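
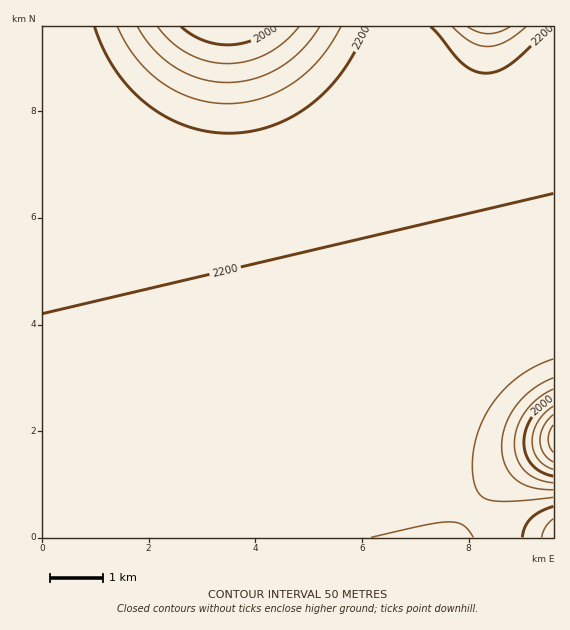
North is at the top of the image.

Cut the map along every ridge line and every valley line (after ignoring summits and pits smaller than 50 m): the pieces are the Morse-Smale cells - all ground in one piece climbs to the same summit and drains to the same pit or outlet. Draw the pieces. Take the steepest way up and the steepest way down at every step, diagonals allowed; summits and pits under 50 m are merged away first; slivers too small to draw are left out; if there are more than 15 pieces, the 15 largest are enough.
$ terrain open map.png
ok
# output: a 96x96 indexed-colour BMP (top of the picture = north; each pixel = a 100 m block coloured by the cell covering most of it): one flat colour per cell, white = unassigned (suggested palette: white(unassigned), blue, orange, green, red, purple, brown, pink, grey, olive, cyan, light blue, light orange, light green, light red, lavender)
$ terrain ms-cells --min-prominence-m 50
<image width="96" height="96" href="data:image/bmp;base64,Qk12EgAAAAAAAHYAAAAoAAAAYAAAAGAAAAABAAQAAAAAAAASAAATCwAAEwsAABAAAAAAAAAA////ALR3HwAOf/8ALKAsACgn1gC9Z5QAS1aMAMJ34wB/f38AIr28AM++FwDox64AeLv/AIrfmACWmP8A1bDFABEREREREREREREREREREREREREREREREREREREREREREREREREREURERERERERERBEREREREREREREREREREREREREREREREREREREREREREREREREREURERERERERERBERERERERERERERERERERERERERERERERERERERERERERERERERERRERERERERERBERERERERERERERERERERERERERERERERERERERERERERERERERERRERERERERERBERERERERERERERERERERERERERERERERERERERERERERERERERERFERERERERERBERERERERERERERERERERERERERERERERERERERERERERERERERERFERERERERERBEREREREREREREREREREREREREREREREREREREREREREREREREREREURERERERERBERERERERERERERERERERERERERERERERERERERERERERERERERERERRERERERERBERERERERERERERERERERERERERERERERERERERERERERERERERERERFERERERERBEREREREREREREREREREREREREREREREREREREREREREREREREREREREURERERERBERERERERERERERERERERERERERERERERERERERERERERERERERERERERRERERERBERERERERERERERERERERERERERERERERERERERERERERERERERERERERFERERERBERERERERERERERERERERERERERERERERERERERERERERERERERERERERERRERERBERERERERERERERERERERERERERERERERERERERERERERERERERERERERERFERERBERERERERERERERERERERERERERERERERERERERERERERERERERERERERERERRERBEREREREREREREREREREREREREREREREREREREREREREREREREREREREREREREURBERERERERERERERERERERERERERERERERERERERERERERERERERERERERERERERFBEREREREREREREREREREREREREREREREREREREREREREREREREREREREREREREREREREREREREREREREREREREREREREREREREREREREREREREREREREREREREREREREREREREREREREREREREREREREREREREREREREREREREREREREREREREREREREREREREREREREREREREREREREREREREREREREREREREREREREREREREREREREREREREREREREREREREREREREREREREREREREREREREREREREREREREREREREREREREREREREREREREREREREREREREREREREREREREREREREREREREREREREREREREREREREREREREREREREREREREREREREREREREREREREREREREREREREREREREREREREREREREREREREREREREREREREREREREREREREREREREREREREREREREREREREREREREREREREREREREREREREREREREREREREREREREREREREREREREREREREREREREREREREREREREREREREREREREREREREREREREREREREREREREREREREREREREREREREREREREREREREREREREREREREREREREREREREREREREREREREREREREREREREREREREREREREREREREREREREREREREREREREREREREREREREREREREREREREREREREREREREREREREREREREREREREREREREREREREREREREREREREREREREREREREREREREREREREREREREREREREREREREREREREREREREREREREREREREREREREREREREREREREREREREREREREREREREREREREREREREREREREREREREREREREREREREREREREREREREREREREREREREREREREREREREREREREREREREREREREREREREREREREREREREREREREREREREREREREREREREREREREREREREREREREREREREREREREREREREREREREREREREREREREREREREREREREREREREREREREREREREREREREREREREREREREREREREREREREREREREREREREREREREREREREREREREREREREREREREREREREREREREREREREREREREREREREREREREREREREREREREREREREREREREREREREREREREREREREREREREREREREREREREREREREREREREREREREREREREREREREREREREREREREREREREREREREREREREREREREREREREREREREREREREREREREREREREREREREREREREREREREREREREREREREREREREREREREREREREREREREREREREREREREREREREREREREREREREREREREREREREREREREREREREREREREREREREREREREREREREREREREREREREREREREREREREREREREREREREREREREREREREREREREREREREREREREREREREREREREREREREREREREREREREREREREREREREREREREREREREREREREREREREREREREREREREREREREREREREREREREREREREREREREREREREREREREREREREREREREREREREREREREREREREREREREREREREREREREREREREREREREREREREREREREREREREREREREREREREREREREREREREREREREREREREREREREREREREREREREREREREREREREREREREREREREREREREREREREREREREREREREREREREREREREREREREREREREREREREREREREREREREREREREREREREREREREREREREREREREREREREREREREREREREREREREREREREREREREREREREREREREREREREREREREREREREREREREREREREREREREREREREREREREREREREREREREREREREREREREREREREREREREREREREREREREREREREREREREREREREREREREREREREREREREREREREREREREREREREREREREREREREREREREREREREREREREREREREREREREREREREREREREREREREREREREREREREREREREREREREREREREREREREREREREREREREREREREREREREREREREREREREREREREREREREREREREREREREREREREREREREREREREREREREREREREREREREREREREREREREREREREREREREREREREREREREREREREREREREREREREREREREREREREREREREREREREREREREREREREREREREREREREREREREREREREREREREREREREREREREREREREREREREREREREREREREREREREREREREREREREREREREREREREREREREREREREREREREREREREREREREREREREREREREREREREREREREREREREREREREREREREREREREREREREREREREREREREREREREREREREREREREREREREREREREREREREREREREREREREREREREREREREREREREREREREREREREREREREREREREREREREREREREREREREREREREREREREREREREREREREREREREREREREREREREREREREREREREREREREREREREREREREREREREREREREREREREREREREREREREREREREREREREREREREREREREREREREREREREREREREREREREREREREREREREREREREREREREREREREREREREREREREREREREREREREREREREREREREREREREREREREREREREREREREREREREREREREREREREREREREREREREREREREREREREREREREREREREREREREREREREREREREREREREREREREREREREREREREREREREREREREREREREREREREREREREREREREREREREREREREREREREREREREREREREREREREREREREREREREREREREREREREREREREREREREREREREREREREREREREREREREREREREREREREREREREREREREREREREREREREREREREREREREREREREREREREREREREREREREREREREREREREREREREREREREREREREREREREREREREREREREREREREREREREREREREREREREREREREREREREREREREREREREREREREREREREREREREREREREREREREREREREREREREREREREREREREREREREREREREREREREREREREREREREREREREREREREREREiIiIiIiIiIhEREREREREREREREREREREREREREREREREREREREREREREREREREiIiIiIiIiIiIiIhEREREREREREREREREREREREREREREREREREREREREREREREiIiIiIiIiIiIiIiIiIhERERERERERERERERERERERERERERERERERERERERERESIiIiIiIiIiIiIiIiIiIiIREREREREREREREREREREREREREREREREREREREREREiIiIiIiIiIiIiIiIiIiIiIhERERERERERERERERERERERERERERERERERERERESIiIiIiIiIiIiIiIiIiIiIiIiIREREREREREREREREREREREREREREREREREREREiIiIiIiIiIiIiIiIiIiIiIiIiIhERERERERERERERERERERERERERERERERERERIiIiIiIiIiIiIiIiIiIiIiIiIiIiIREREREREREREREREREREREREREREREREREiIiIiIiIiIiIiIiIiIiIiIiIiIiIiIhERERERERERERERERERERERERERERERERIiIiIiIiIiIiIiIiIiIiIiIiIiIiIiIiERERERERERERERMzMzMRERERERERERESIiIiIiIiIiIiIiIiIiIiIiIiIiIiIiIiIRERERERERERMzMzMzMzEREREREREREiIiIiIiIiIiIiIiIiIiIiIiIiIiIiIiIiIhEREREREREzMzMzMzMzMxEREREREREiIiIiIiIiIiIiIiIiIiIiIiIiIiIiIiIiIiERERERERMzMzMzMzMzMzERERERERIiIiIiIiIiIiIiIiIiIiIiIiIiIiIiIiIiIiIRERERETMzMzMzMzMzMzMxERERESIiIiIiIiIiIiIiIiIiIiIiIiIiIiIiIiIiIiIREREREzMzMzMzMzMzMzMzERERESIiIiIiIiIiIiIiIiIiIiIiIiIiIiIiIiIiIiIhERERMzMzMzMzMzMzMzMzMREREiIiIiIiIiIiIiIiIiIiIiIiIiIiIiIiIiIiIiIiERETMzMzMzMzMzMzMzMzMxERIiIiIiIiIiIiIiIiIiIiIiIiIiIiIiIiIiIiIiIiERETMzMzMzMzMzMzMzMzMxERIiIiIiIiIiIiIiIiIiIiIiIiIiIiIiIiIiIiIiIiIREzMzMzMzMzMzMzMzMzMxESIiIiIiIiIiIiIiIiIiIiIiIiIiIiIiIiIiIiIiIiIRMzMzMzMzMzMzMzMzMzMxESIiIiIiIiIiIiIiIiIiIiIiIiIiIiIiIiIiIiIiIiIjMzMzMzMzMzMzMzMzMzMxEiIiIiIiIiIiIiIiIiIiIiIiIiIiIiIiIiIiIiIiIiIjMzMzMzMzMzMzMzMzMzMxEiIiIiIiIiIiIiIiIiIiIiIiIiIiIiIiIiIiIiIiIiIiMzMzMzMzMzMzMzMzMzMxIiIiIiIiIiIiIiIiIiIiIiIiIiIiIiIiIiIiIiIiIiIiMzMzMzMzMzMzMzMzMzMxIiIiIiIiIiIiIiIiIiIiIiIiIiIiIiIiIiIiIiIiIiIiMzMzMzMzMzMzMzMzMzMw=="/>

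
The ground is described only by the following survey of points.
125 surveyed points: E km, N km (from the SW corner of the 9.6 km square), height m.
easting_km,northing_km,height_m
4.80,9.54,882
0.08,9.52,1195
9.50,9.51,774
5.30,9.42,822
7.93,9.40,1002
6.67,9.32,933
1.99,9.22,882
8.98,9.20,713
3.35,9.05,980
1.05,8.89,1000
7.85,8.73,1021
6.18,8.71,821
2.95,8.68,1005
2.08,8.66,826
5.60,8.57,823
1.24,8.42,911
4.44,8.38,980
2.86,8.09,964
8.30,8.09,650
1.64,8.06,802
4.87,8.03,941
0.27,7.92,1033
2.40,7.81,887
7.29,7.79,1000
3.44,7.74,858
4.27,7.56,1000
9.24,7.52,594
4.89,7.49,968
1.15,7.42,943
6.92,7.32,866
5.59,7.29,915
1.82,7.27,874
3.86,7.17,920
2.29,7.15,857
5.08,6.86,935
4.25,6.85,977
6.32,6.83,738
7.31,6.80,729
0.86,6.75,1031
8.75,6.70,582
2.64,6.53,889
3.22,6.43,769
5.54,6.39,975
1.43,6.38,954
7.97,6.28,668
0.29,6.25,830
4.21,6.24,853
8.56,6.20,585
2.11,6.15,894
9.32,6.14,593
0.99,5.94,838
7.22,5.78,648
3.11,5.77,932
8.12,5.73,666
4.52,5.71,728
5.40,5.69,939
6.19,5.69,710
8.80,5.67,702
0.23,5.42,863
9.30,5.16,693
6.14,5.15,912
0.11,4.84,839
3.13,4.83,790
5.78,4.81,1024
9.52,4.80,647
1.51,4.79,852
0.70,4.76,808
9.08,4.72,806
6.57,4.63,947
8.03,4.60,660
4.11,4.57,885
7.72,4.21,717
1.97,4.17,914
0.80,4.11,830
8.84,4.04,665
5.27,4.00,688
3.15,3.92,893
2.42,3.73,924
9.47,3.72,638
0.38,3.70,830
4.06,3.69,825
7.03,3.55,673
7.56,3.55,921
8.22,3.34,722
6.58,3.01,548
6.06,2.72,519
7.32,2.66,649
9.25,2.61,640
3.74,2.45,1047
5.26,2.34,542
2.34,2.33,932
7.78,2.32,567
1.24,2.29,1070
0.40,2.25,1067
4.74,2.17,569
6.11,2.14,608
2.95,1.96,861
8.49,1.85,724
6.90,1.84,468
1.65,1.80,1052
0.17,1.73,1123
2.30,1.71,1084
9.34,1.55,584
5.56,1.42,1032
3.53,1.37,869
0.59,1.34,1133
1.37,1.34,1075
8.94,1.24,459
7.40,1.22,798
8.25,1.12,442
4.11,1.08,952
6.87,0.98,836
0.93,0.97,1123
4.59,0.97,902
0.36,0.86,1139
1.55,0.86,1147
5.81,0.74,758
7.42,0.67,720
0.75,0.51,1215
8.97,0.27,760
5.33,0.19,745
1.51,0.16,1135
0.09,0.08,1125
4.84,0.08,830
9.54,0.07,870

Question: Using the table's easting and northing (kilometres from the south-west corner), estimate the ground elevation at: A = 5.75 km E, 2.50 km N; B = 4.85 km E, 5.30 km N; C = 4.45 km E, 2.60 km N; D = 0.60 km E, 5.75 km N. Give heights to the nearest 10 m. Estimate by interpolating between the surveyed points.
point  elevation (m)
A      520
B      820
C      670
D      880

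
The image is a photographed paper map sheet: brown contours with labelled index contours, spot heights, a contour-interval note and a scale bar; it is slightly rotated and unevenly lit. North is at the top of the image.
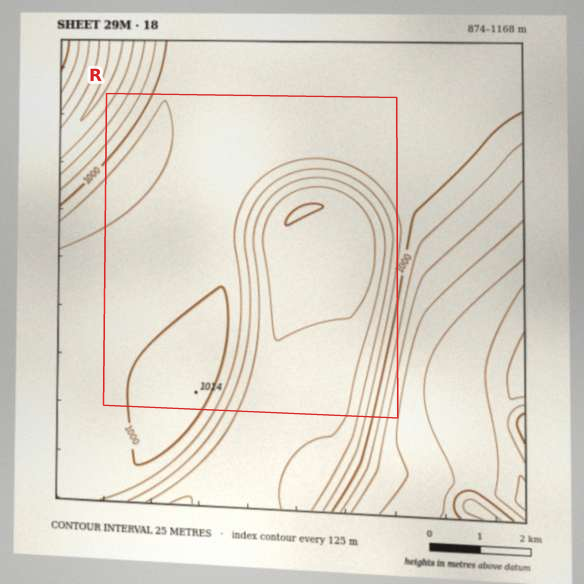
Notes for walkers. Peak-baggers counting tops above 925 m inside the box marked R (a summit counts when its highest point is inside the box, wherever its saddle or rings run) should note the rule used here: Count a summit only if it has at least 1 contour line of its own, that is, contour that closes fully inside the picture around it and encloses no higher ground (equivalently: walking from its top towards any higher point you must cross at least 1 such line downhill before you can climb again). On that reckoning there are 1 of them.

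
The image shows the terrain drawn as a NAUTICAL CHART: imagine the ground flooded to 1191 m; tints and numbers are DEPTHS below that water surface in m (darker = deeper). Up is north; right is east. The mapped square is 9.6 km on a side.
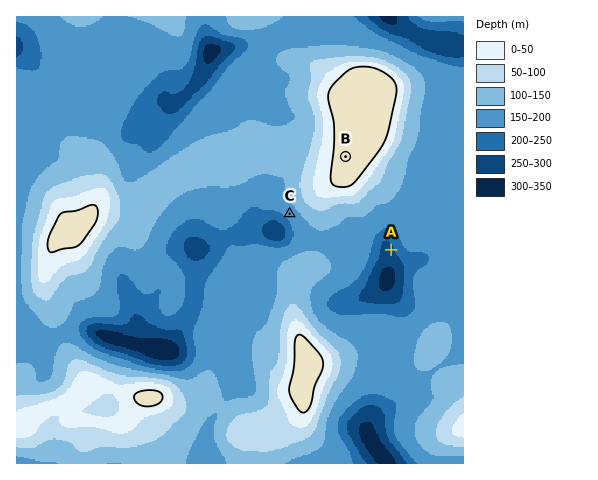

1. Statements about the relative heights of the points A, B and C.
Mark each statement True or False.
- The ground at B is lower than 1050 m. False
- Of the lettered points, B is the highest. True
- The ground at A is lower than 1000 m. True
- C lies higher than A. True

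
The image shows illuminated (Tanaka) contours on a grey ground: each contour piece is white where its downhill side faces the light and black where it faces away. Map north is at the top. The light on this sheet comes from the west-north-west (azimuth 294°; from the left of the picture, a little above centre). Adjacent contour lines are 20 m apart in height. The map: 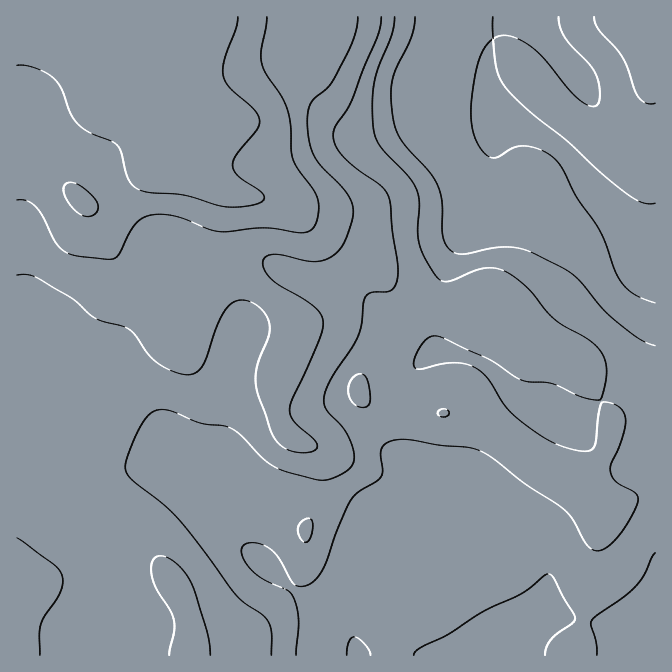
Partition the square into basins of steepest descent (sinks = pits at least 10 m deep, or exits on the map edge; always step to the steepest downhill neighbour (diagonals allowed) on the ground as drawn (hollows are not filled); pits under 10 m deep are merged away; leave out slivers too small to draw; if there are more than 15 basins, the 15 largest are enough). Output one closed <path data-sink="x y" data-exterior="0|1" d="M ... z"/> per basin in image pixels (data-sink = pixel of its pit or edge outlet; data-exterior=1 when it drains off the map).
<path data-sink="655 237" data-exterior="1" d="M655 16l-639 1 1 639 173 0 5-8 32-4 15-6 49-48 13-25 2-38 12-24 3-15-2-33-7-9-8-3 8 0 5-4 11-14 32-32 1 4 9 9 15 7 10 1 52-1 17 5 16 8 62 45 27 13 31 32 34-18 22-5z"/><path data-sink="655 655" data-exterior="1" d="M360 393l-32 32-11 14-5 4-8 0 8 3 7 9 2 33-3 15-12 24 0 31-10 26-54 54-15 6-32 4-4 4 1 4 464-1-1-161-11 0-10 4-34 18-31-32-27-13-62-45-16-8-17-5-12 1-50-1-15-7-9-9z"/>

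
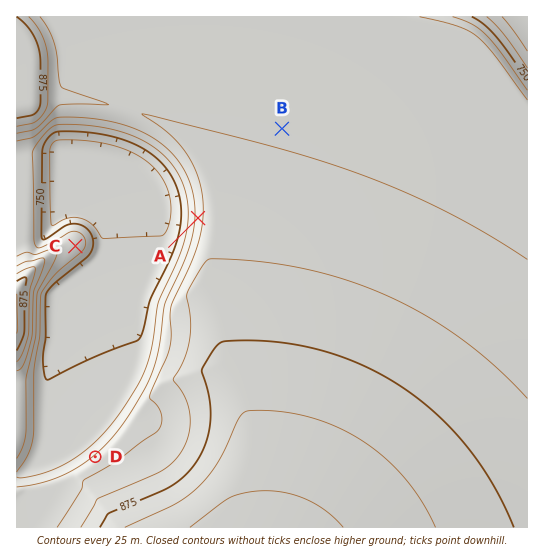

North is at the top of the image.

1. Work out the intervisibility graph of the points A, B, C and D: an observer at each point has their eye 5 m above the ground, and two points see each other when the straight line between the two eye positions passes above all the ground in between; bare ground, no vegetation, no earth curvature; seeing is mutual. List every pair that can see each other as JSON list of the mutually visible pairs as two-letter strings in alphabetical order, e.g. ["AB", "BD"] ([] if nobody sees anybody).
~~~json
["AC", "AD", "CD"]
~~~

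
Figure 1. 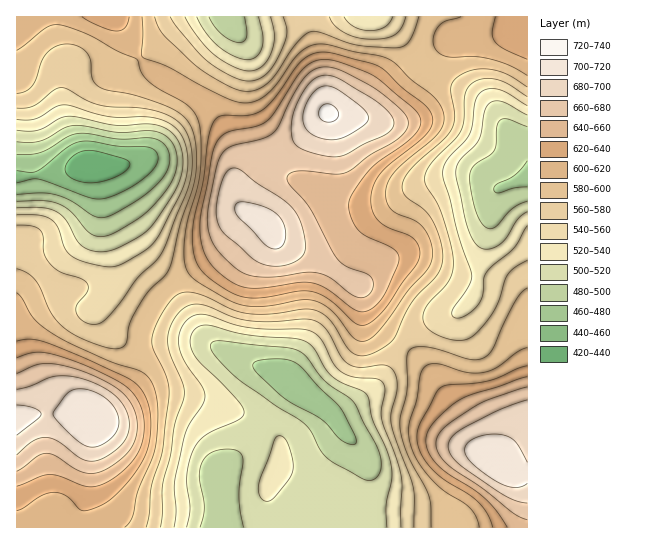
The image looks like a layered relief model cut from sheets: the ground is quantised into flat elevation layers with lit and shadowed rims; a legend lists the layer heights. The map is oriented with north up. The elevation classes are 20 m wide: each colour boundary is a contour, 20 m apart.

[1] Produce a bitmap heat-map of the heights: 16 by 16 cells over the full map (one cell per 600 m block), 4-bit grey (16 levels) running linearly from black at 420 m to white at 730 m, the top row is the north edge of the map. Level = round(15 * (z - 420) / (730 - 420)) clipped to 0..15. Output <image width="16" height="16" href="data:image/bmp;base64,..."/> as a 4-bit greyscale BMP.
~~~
<image width="16" height="16" href="data:image/bmp;base64,Qk32AAAAAAAAAHYAAAAoAAAAEAAAABAAAAABAAQAAAAAAIAAAAATCwAAEwsAABAAAAAAAAAAAAAAABEREQAiIiIAMzMzAERERABVVVUAZmZmAHd3dwCIiIgAmZmZAKqqqgC7u7sAzMzMAN3d3QDu7u4A////AJmpdTRURXicu7p1NVREes7M3IVEVDWc7u7sllVDNpvN3cqGUyNWiqu6mHVERYiIiZh4hmd3qXZoh3eIq6rLh2d2VnnN3LunVmU0Wd7cupdFMiJI3cu5djMxESfMzMqGQ1REWKvO7bhUdniJmL7cqGaHiZhmi6mIiZiZhkV4doma"/>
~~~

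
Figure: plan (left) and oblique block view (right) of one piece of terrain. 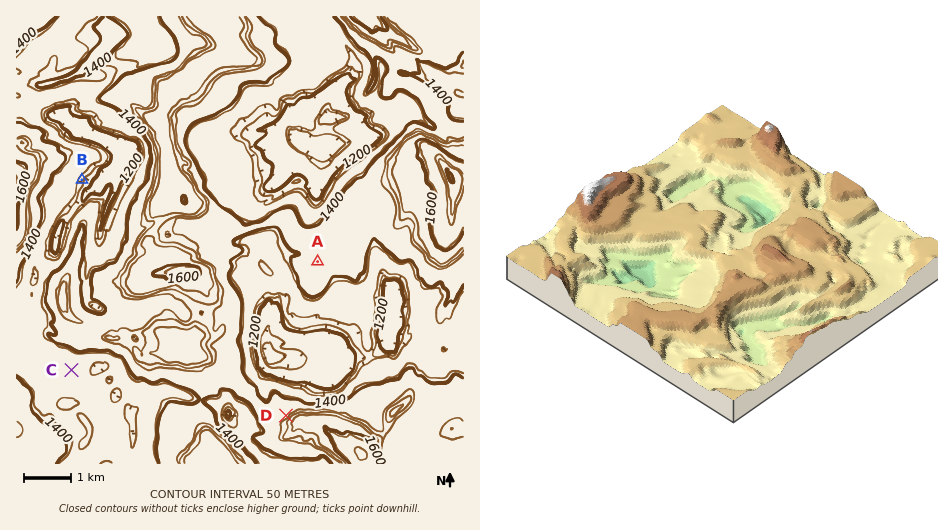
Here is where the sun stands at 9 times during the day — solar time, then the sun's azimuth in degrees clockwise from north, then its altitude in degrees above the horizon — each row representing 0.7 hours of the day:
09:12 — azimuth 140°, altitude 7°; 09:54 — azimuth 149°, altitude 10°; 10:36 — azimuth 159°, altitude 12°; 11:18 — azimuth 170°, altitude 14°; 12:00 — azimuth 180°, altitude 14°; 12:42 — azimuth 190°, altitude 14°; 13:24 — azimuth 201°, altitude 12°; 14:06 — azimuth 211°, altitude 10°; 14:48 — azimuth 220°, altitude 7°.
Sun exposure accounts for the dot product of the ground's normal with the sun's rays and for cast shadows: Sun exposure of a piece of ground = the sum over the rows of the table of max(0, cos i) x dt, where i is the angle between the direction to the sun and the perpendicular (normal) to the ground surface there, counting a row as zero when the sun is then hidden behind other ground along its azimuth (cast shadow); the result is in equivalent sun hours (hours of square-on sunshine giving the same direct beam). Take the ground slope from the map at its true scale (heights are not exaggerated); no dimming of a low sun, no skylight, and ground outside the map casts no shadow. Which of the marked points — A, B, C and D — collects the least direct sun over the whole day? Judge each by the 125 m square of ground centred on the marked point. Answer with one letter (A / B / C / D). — D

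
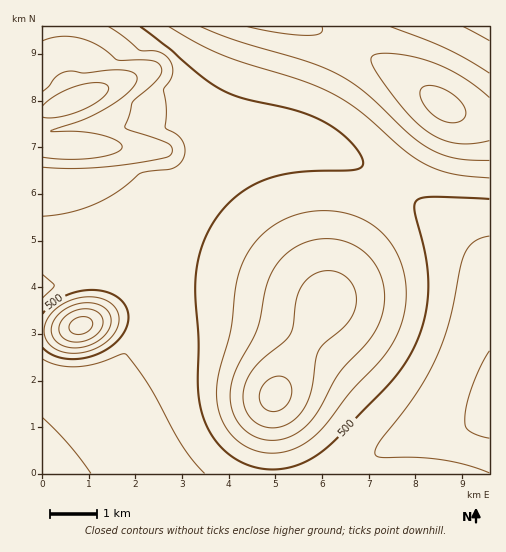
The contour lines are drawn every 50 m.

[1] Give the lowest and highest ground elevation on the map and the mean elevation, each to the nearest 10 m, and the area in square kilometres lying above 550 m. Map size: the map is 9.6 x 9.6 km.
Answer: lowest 270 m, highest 720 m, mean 510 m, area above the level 28.1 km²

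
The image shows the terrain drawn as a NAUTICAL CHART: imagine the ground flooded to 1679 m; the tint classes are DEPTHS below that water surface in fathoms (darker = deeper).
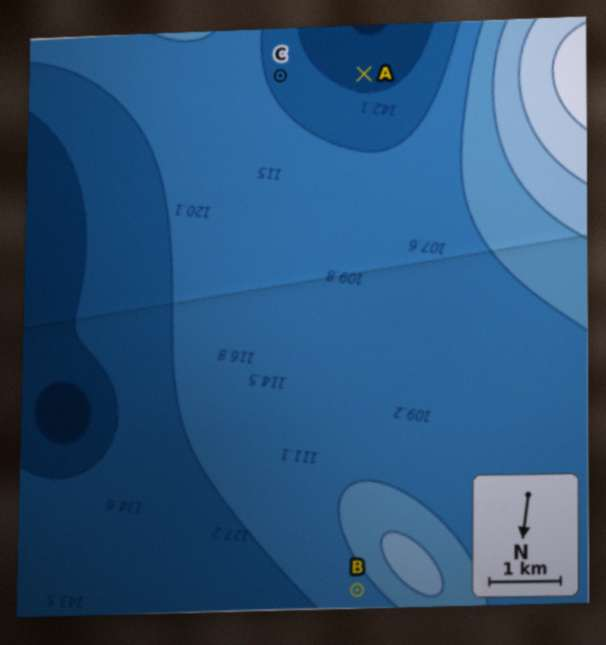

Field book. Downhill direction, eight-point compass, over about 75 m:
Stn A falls S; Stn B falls NE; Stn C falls SW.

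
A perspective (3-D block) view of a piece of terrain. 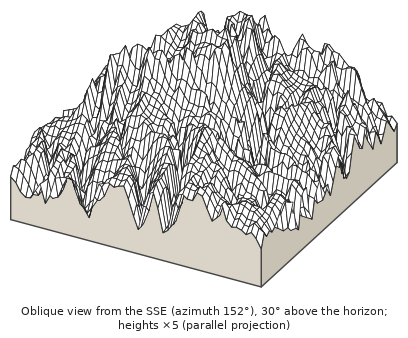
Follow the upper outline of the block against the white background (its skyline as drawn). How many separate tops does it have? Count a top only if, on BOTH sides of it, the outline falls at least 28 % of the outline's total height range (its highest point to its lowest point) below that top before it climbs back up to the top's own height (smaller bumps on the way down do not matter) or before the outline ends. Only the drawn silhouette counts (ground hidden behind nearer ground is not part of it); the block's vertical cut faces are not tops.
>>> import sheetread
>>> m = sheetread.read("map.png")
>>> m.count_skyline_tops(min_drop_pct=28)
1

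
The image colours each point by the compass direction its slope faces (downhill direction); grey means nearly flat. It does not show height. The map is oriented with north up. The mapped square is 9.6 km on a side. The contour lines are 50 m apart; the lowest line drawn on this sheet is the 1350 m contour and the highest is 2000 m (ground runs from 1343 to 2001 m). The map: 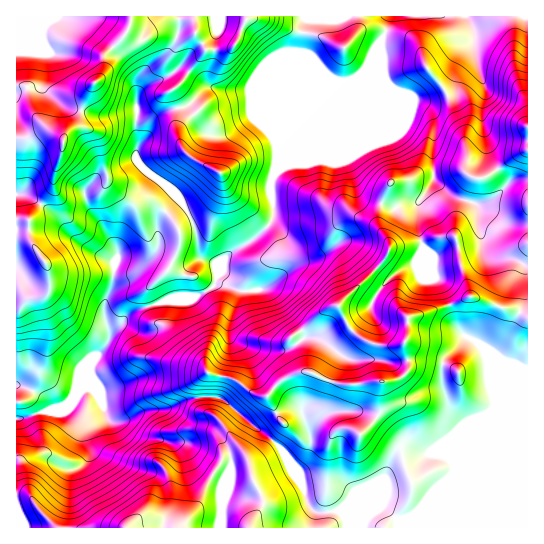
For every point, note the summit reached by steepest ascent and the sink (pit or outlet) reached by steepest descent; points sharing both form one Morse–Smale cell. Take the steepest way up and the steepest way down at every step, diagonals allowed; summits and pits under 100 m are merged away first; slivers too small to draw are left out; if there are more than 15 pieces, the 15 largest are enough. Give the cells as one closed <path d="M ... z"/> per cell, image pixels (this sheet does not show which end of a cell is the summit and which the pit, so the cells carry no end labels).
<path d="M466 16l-76 0-3 14-20 39-9 8-9 4-61 61-17 40 2 36-4 7-11 11-27 16-8 9-6 12-1 9-6 7-27 12-16-1-37 13-19 20-4 12-14 14-10 23-7 8 6-2 11 1 6 6 6 19 6 7 10 0 24-10 21-2 29-12 27 2 57 47 16 21 9 22 4 16 7 7 26 0 4 6 2 10 180 0 1-349-10 0-11 5-16-25-10-42 4-30-9-26-3-14 0-18z"/><path d="M389 16l-258 0-4 17-23 22-1 19-14 16-6 13-6 22-12 9-1 5-14-8-8 0-16 8-10 0 0 246 26 11 9 16 14-5 7-8 4-10 7-7 10-23 14-14 4-12 19-20 37-13 16 1 12-4 20-12 2-8-1-12-16-8-5-31-10-19-20-23-16-11-13-14 0-8 11-14 2-14 6-7 15-7 19-4 18-17 23 3 21-2 26-10 56 0 4 2 13 0 8-4 11-12 18-35z"/><path d="M90 388l-8 0-5 3-6 10-14 10-16 1-25 7 1 109 330-1-2-9-4-6-26 0-7-7-4-16-9-22-16-21-57-47-27-2-29 12-21 2-24 10-10 0-6-7-6-19z"/><path d="M333 79l-56 0-26 10-16 2-28-3-18 17-23 6-15 10-4 16-11 14 0 8 13 14 16 11 15 15 15 27 5 31 14 6 4 9 5-11 8-9 27-16 14-15 1-19-2-8 0-12 12-29 5-11 60-60-11-1z"/><path d="M130 16l-114 1 1 122 9 0 16-8 8 0 14 8 1-5 12-9 8-27 7-13 11-11 1-19 23-22 4-10z"/><path d="M527 16l-60 1 6 12 0 18 3 14 9 26-4 30 7 34 4 11 15 22 6-4 15-2z"/><path d="M19 385l-3 1 1 33 34-9-9-14z"/>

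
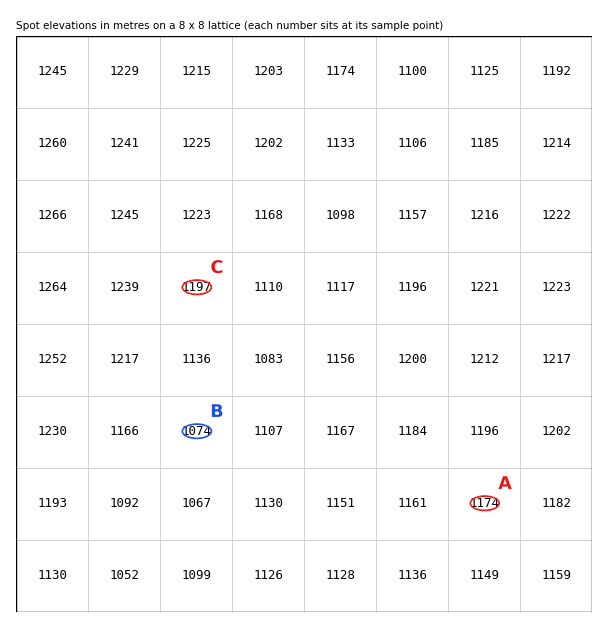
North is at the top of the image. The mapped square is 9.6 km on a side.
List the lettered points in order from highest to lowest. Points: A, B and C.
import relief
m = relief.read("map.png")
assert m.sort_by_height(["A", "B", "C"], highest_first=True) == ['C', 'A', 'B']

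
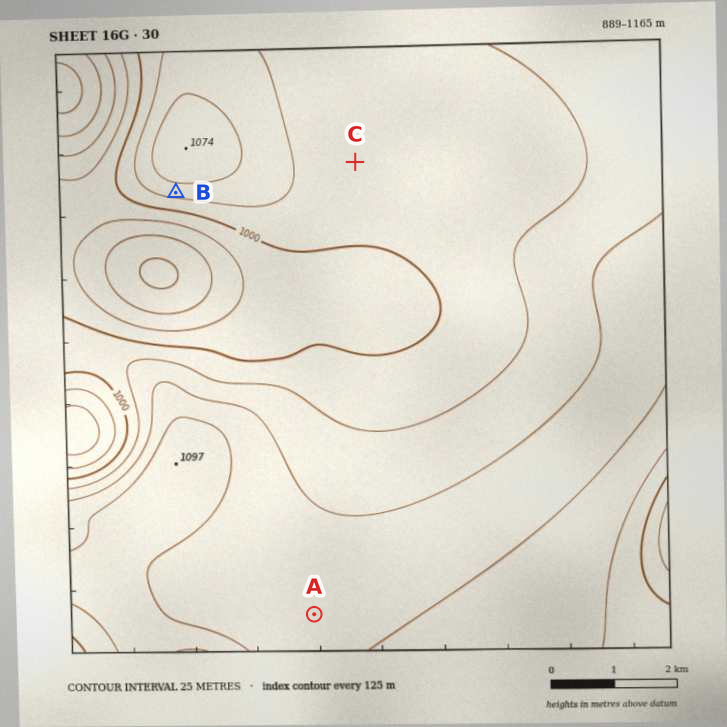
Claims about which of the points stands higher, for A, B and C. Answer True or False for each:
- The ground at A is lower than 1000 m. False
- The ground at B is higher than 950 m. True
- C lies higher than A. False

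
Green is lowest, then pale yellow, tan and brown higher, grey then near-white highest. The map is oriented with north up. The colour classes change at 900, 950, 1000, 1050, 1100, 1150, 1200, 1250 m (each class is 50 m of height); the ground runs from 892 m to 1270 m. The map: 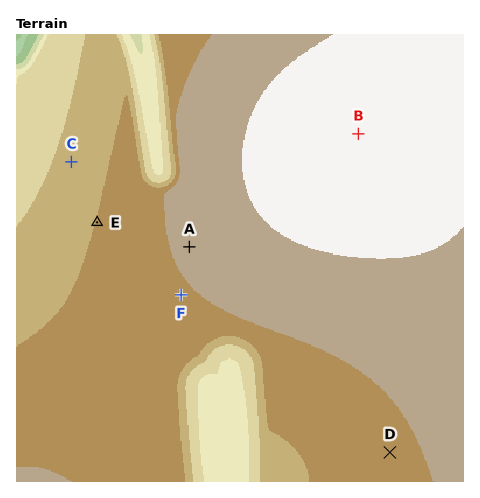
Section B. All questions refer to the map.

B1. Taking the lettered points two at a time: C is lower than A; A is lower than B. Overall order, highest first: B A C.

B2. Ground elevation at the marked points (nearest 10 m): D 1180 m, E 1150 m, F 1190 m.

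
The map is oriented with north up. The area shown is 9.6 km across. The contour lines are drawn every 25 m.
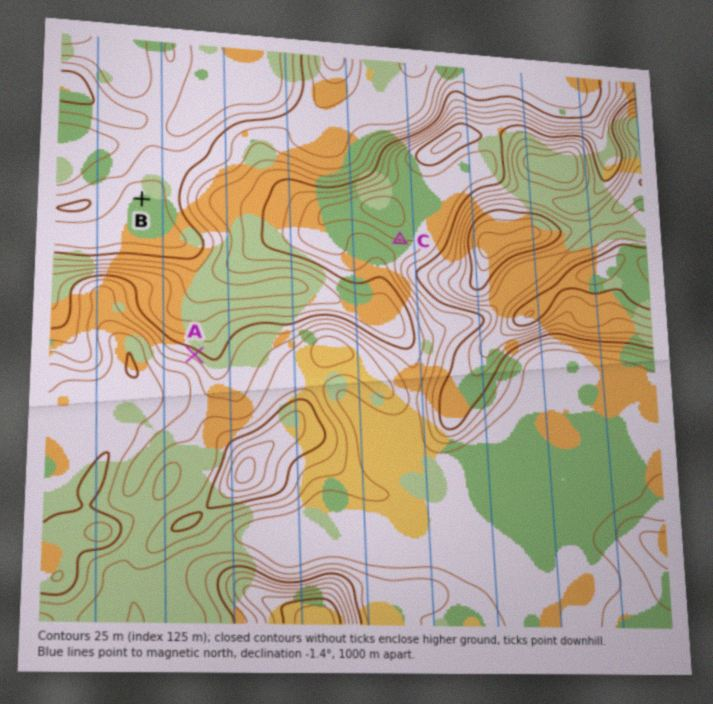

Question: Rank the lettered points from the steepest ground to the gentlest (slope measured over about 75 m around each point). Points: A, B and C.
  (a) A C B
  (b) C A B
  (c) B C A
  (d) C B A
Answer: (a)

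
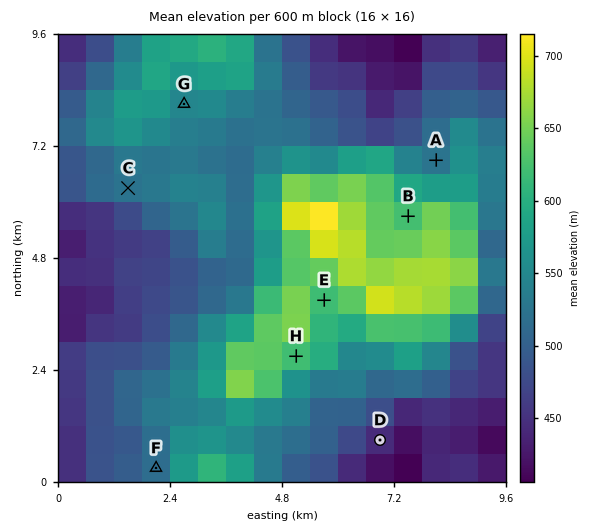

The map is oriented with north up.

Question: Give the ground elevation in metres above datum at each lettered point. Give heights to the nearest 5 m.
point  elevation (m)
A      520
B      620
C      525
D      440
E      620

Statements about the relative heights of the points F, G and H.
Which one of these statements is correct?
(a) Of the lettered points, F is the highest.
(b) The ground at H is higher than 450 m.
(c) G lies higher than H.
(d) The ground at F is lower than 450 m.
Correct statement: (b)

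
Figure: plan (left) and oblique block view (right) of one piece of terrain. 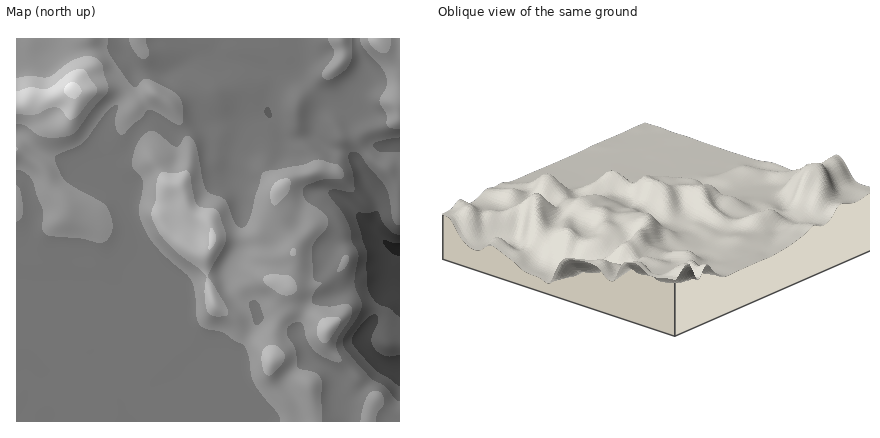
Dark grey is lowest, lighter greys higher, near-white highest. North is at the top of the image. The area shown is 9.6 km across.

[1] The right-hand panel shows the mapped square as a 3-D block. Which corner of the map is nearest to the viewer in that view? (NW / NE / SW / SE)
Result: NE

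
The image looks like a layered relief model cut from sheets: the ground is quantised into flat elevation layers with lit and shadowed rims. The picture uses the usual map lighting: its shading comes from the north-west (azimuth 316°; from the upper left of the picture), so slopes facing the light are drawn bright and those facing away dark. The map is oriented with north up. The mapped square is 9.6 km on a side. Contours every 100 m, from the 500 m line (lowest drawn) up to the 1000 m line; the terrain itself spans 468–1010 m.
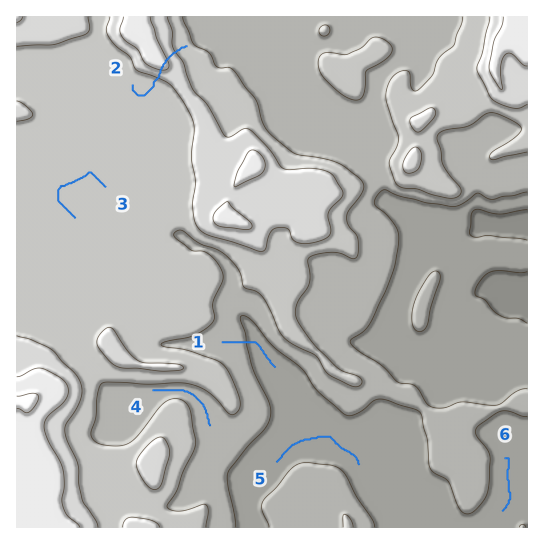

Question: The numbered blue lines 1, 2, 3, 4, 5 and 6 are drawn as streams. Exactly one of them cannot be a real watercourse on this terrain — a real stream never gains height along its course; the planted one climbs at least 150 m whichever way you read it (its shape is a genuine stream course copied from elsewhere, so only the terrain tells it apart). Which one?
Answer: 2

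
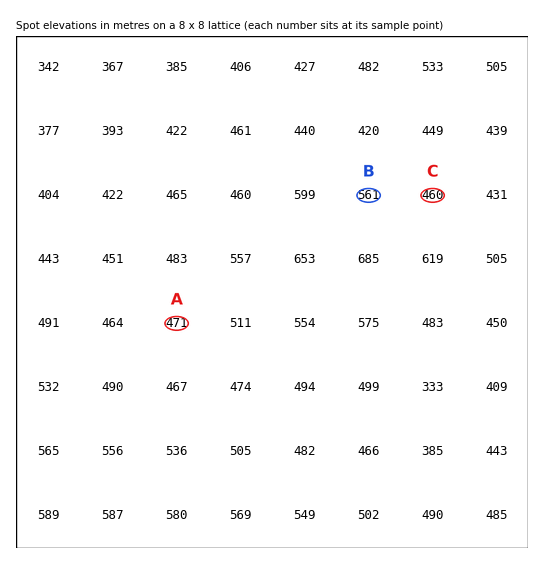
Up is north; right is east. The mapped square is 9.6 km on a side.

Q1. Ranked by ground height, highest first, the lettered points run B A C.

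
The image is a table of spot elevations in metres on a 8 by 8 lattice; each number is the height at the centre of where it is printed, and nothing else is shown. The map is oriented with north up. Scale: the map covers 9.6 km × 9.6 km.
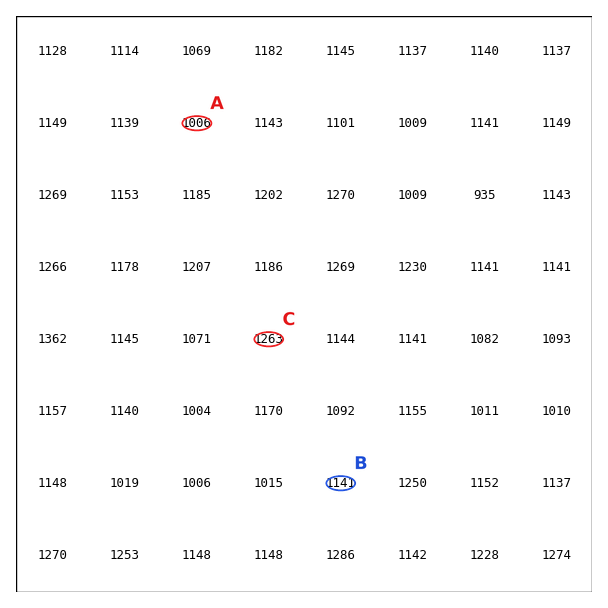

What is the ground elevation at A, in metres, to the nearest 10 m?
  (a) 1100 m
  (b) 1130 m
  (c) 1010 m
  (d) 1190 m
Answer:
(c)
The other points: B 1140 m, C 1260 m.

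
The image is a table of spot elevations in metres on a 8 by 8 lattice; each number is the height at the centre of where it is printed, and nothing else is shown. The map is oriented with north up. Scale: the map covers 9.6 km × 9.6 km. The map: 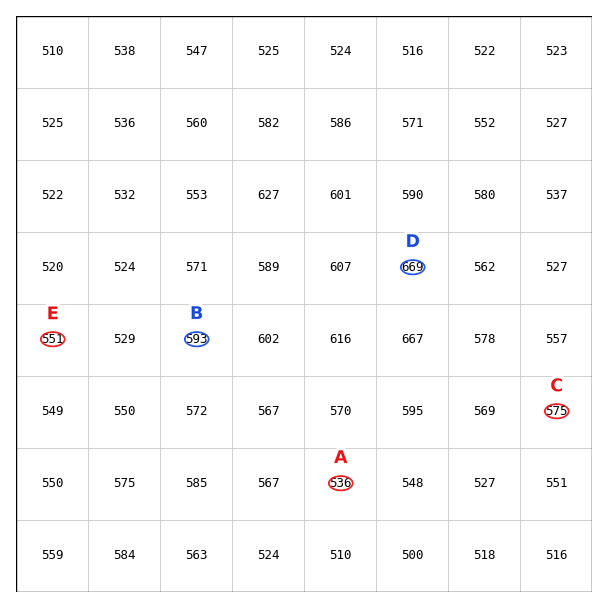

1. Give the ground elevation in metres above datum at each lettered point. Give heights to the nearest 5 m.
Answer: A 535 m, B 595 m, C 575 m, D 670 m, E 550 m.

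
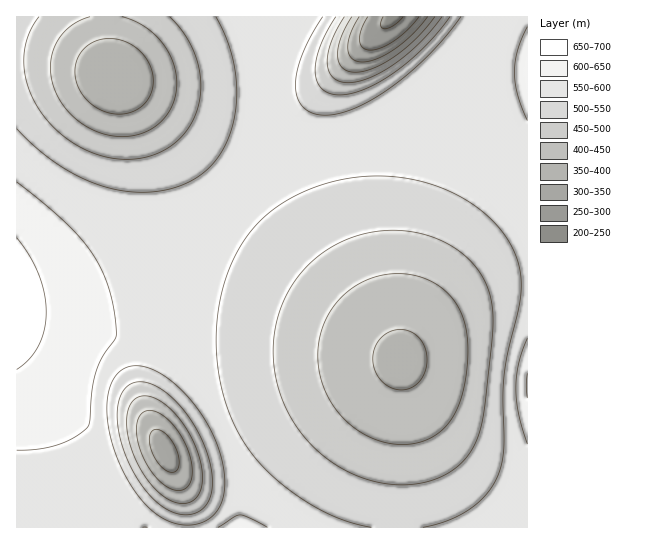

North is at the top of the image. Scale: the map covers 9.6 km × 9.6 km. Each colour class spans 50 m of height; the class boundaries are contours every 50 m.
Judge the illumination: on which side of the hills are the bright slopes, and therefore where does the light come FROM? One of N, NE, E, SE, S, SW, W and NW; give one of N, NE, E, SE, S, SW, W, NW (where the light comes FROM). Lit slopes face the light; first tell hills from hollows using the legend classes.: SE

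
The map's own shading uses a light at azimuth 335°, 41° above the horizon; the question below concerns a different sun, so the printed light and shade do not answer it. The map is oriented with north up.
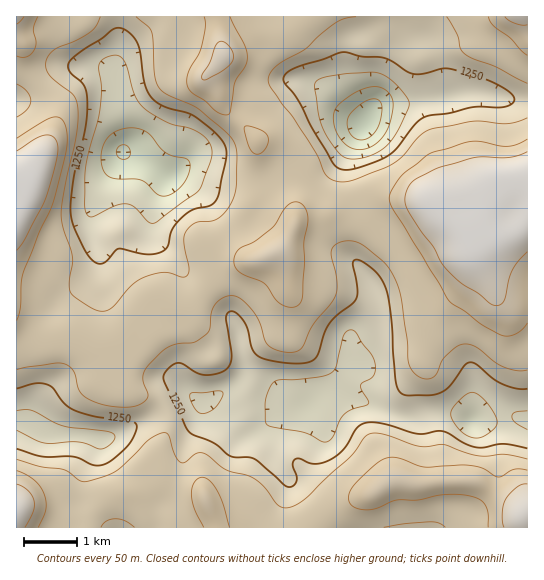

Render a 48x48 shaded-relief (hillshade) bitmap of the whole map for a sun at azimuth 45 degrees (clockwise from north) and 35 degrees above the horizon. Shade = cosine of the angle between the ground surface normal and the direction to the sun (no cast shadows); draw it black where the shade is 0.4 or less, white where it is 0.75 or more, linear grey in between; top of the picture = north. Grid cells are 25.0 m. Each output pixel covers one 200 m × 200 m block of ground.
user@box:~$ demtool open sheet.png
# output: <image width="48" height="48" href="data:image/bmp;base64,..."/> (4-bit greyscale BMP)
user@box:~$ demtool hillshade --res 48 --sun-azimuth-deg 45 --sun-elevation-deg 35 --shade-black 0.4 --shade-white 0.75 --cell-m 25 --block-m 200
<image width="48" height="48" href="data:image/bmp;base64,Qk32BAAAAAAAAHYAAAAoAAAAMAAAADAAAAABAAQAAAAAAIAEAAATCwAAEwsAABAAAAAAAAAAAAAAABEREQAiIiIAMzMzAERERABVVVUAZmZmAHd3dwCIiIgAmZmZAKqqqgC7u7sAzMzMAN3d3QDu7u4A////AKmYiIh1Rnd3Q2mZmJiId2VEVlVVVmUzVqqqmIdlV3d2NIqpmZmId1REVVVVZmQzVrzKmHdmd4d1NaupmrqYd1RFVURFVENFd97amId3iId2WMuprMqHd2ZmZVVlREV4iO7KqpmYiIiHesuqzch3d3d3d4mYd4q5ie7LvMuoiIiZiszMzJd4mIh4iru6qr3KrO7czdyYd4ipm93LyoeaqYd4m8y6vO7L3u3Lu7qHZomqrNy6qYmrqHZoq8y7z/7M3bqYiIdlVnmrzcqZmZmql2V6ze277/uru4h2VUMyNXis25mIiImZh2ac3cqr3bd4mXdUMhERJGe9yYh4iIiId3iruYeJqnVnh1VDMiI0RnndqHd3iIiHd3iIZVZmd2VWZUREQ0VmeJvbhmd3iId3d3d2VERFZ2VEM1RFQ1d3iby4VEVneHdmZ3d3VDNGd2QiI1VENGd3iZmFIkV3ZkREZ4iHQyNoiGMSNGVVRXd3iIdkNGiXQhEleIh2QjV4h1ETVndmZ3d3d3dkVoqlISNXmYd1MjZ4djI1Z3d3d4iHd3dlZ5ukI1aJqodlQzZ3dkNFZ3iIiIiId3d3eKyDJGeJmYZVQzZ3ZkM0V4mIiJmId4d3iKphJFZ4h3ZWUjZ2ZUM1d5mYiJmHd3d4iJcxNEV4h2ZnUkZmVDNGiamIiZmHd3iIiHUzREaJmIiIQkZlQzRnmqmIiZmHeIiZh3ZERFeamaqnIUZkMjV4mpmIiZqYiJmYd3ZDNFeamruUAlZCEkZ4mZmIirqIiaqXZnVEVWeqqrpRFGUhJGd4iImYm8qImql1VnZWd3m7qpYhRmMRNXd3d5mZrdloqqhUV3d4iIm6mGQ0ZkETVnd3dqmZzsh4qpdFeIeIiIiqh2VWdiAUV3eId6ma3riJqpdmiZh3d3eah3d3ZAA1d3iIh5mb3aiJqpmImpd3d3iqiIh3UgJXeIiId4mb3KiJmruYmXZneHiqmIh2UyR4iIeId4irzKmqq8uYd1RWeImZmZiHZUaIiIiHd4irzLu7vLqGZURGd4iIm7qYh2iZmIiIh4irzLvMupdVVUM1Z4iJvdyqmIiZmZmZmJibzMvLl2VERUIjV4eK3+3LmHiJqaq7upms3MuoZUNEVDACWIic//7KhmeKqqvMuoms3cqGQzNFUgADeZm+//64ZVeJqqu7qomrzMp1QyNEIAA3mqrf/tuWRFeaqqu6qYiavMuGVDIhAAJ5mavu3Kl1M1eburu7qWZ5rNuHZBAAABaZmb3tuYdlIkeaqqu6h0V5vduXYwAhAViZms3bmHZTADV4eIh2REaKzduHUQNTJHiZm8y5h2VCACRmZlQyIlebzLqHURVkRniImZh2ZlVCETVWVDIiNFeaqZh2QSZ2VmeamHZURVQzI1ZmUyM0VGiYdmZmMTZ2ZVi7mHZVZlREVWd2REVVQ4qYZlVlITZ3ZGrbmHd3d2ZmZ3d2VWZkM5qYd2d1IkZ3ZXu6iIh3d3ZmZ3dlVWVCI5qYd3dkI1Z3ZXqpmIh3dmVWZ2ZlVWQgEw=="/>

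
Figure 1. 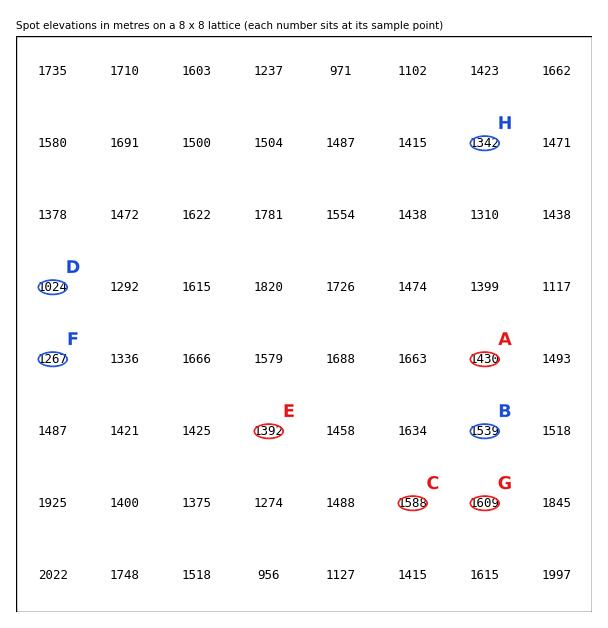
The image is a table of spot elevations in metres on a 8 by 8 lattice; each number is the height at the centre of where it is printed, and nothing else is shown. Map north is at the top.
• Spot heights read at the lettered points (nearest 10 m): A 1430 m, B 1540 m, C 1590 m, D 1020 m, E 1390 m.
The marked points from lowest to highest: F H G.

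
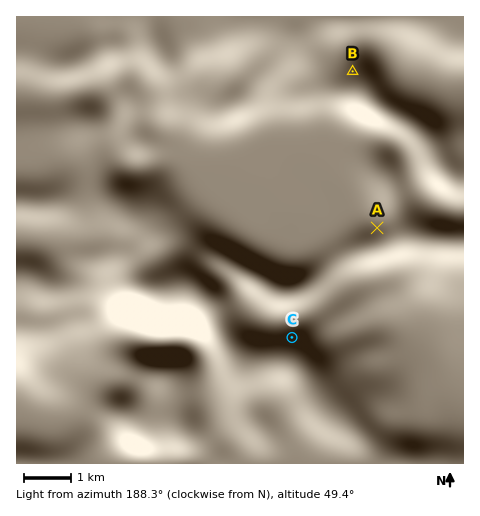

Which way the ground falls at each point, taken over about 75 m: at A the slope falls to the NW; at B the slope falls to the NW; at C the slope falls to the N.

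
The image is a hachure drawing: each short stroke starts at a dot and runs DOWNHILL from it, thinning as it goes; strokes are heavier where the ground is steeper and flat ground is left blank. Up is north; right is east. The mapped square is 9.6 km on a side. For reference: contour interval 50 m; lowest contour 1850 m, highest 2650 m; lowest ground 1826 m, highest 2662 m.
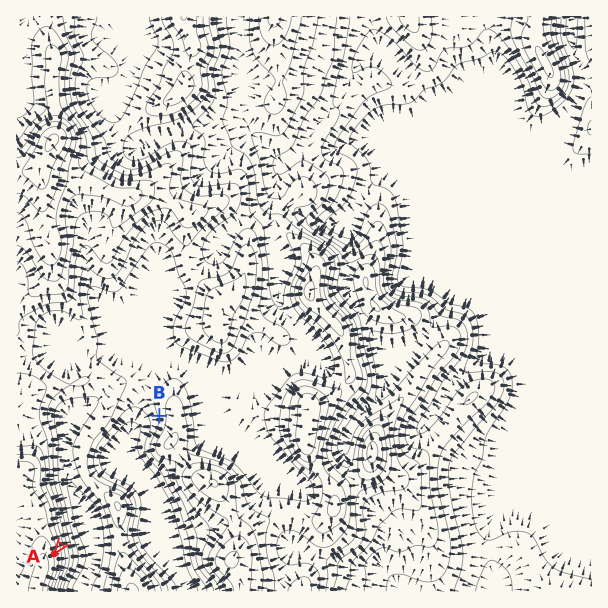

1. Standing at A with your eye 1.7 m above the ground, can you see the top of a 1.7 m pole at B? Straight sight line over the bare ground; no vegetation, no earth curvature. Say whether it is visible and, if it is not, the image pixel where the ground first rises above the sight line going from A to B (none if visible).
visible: true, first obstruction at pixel None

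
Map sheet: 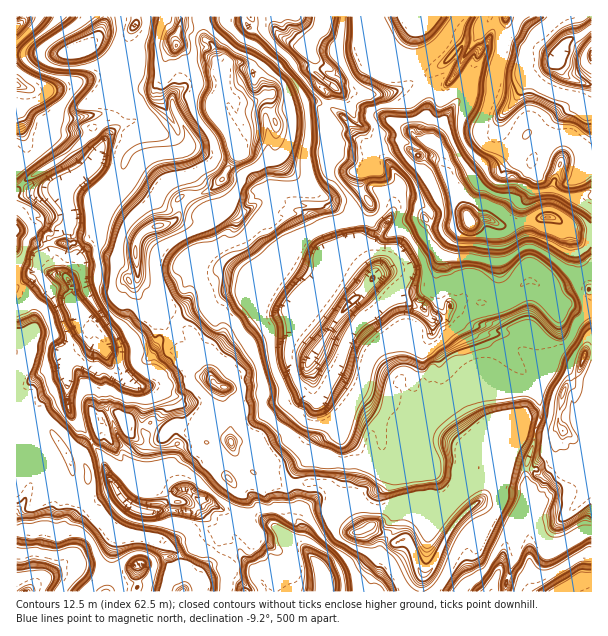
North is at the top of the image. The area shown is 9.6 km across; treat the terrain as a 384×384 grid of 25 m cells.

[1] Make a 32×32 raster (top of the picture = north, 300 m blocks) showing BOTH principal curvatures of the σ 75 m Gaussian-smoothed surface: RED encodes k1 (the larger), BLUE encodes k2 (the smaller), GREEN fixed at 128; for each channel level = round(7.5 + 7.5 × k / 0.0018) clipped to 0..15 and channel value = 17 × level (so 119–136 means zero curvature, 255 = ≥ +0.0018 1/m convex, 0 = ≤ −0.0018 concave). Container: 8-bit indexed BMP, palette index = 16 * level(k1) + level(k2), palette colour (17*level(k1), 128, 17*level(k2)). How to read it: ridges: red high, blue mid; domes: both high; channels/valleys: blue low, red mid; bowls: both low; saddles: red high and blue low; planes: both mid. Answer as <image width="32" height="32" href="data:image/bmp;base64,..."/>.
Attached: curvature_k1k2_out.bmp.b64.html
<image width="32" height="32" href="data:image/bmp;base64,Qk02CAAAAAAAADYEAAAoAAAAIAAAACAAAAABAAgAAAAAAAAEAAATCwAAEwsAAAABAAAAAAAAAIAAABGAAAAigAAAM4AAAESAAABVgAAAZoAAAHeAAACIgAAAmYAAAKqAAAC7gAAAzIAAAN2AAADugAAA/4AAAACAEQARgBEAIoARADOAEQBEgBEAVYARAGaAEQB3gBEAiIARAJmAEQCqgBEAu4ARAMyAEQDdgBEA7oARAP+AEQAAgCIAEYAiACKAIgAzgCIARIAiAFWAIgBmgCIAd4AiAIiAIgCZgCIAqoAiALuAIgDMgCIA3YAiAO6AIgD/gCIAAIAzABGAMwAigDMAM4AzAESAMwBVgDMAZoAzAHeAMwCIgDMAmYAzAKqAMwC7gDMAzIAzAN2AMwDugDMA/4AzAACARAARgEQAIoBEADOARABEgEQAVYBEAGaARAB3gEQAiIBEAJmARACqgEQAu4BEAMyARADdgEQA7oBEAP+ARAAAgFUAEYBVACKAVQAzgFUARIBVAFWAVQBmgFUAd4BVAIiAVQCZgFUAqoBVALuAVQDMgFUA3YBVAO6AVQD/gFUAAIBmABGAZgAigGYAM4BmAESAZgBVgGYAZoBmAHeAZgCIgGYAmYBmAKqAZgC7gGYAzIBmAN2AZgDugGYA/4BmAACAdwARgHcAIoB3ADOAdwBEgHcAVYB3AGaAdwB3gHcAiIB3AJmAdwCqgHcAu4B3AMyAdwDdgHcA7oB3AP+AdwAAgIgAEYCIACKAiAAzgIgARICIAFWAiABmgIgAd4CIAIiAiACZgIgAqoCIALuAiADMgIgA3YCIAO6AiAD/gIgAAICZABGAmQAigJkAM4CZAESAmQBVgJkAZoCZAHeAmQCIgJkAmYCZAKqAmQC7gJkAzICZAN2AmQDugJkA/4CZAACAqgARgKoAIoCqADOAqgBEgKoAVYCqAGaAqgB3gKoAiICqAJmAqgCqgKoAu4CqAMyAqgDdgKoA7oCqAP+AqgAAgLsAEYC7ACKAuwAzgLsARIC7AFWAuwBmgLsAd4C7AIiAuwCZgLsAqoC7ALuAuwDMgLsA3YC7AO6AuwD/gLsAAIDMABGAzAAigMwAM4DMAESAzABVgMwAZoDMAHeAzACIgMwAmYDMAKqAzAC7gMwAzIDMAN2AzADugMwA/4DMAACA3QARgN0AIoDdADOA3QBEgN0AVYDdAGaA3QB3gN0AiIDdAJmA3QCqgN0Au4DdAMyA3QDdgN0A7oDdAP+A3QAAgO4AEYDuACKA7gAzgO4ARIDuAFWA7gBmgO4Ad4DuAIiA7gCZgO4AqoDuALuA7gDMgO4A3YDuAO6A7gD/gO4AAID/ABGA/wAigP8AM4D/AESA/wBVgP8AZoD/AHeA/wCIgP8AmYD/AKqA/wC7gP8AzID/AN2A/wDugP8A/4D/ALRww6PFlsSi1qXpktWEh8iiYNaUk7XHxpLVgPW11YGVxKLEYtSzUHDl58SUw3GG2HBhxLTHhdfGxdaQ9HDltaOTo7NgtPnk9feAdYen6aK0kKbGxZPXpPaEyLLG0sjnorS0pKLm9/b2w7WniIfWcLOi9/b71KaElOWF5oKHs8ST18XF1ve0YGDBoYOjoaHCpJLIhJOkh4eGtNbGoYaT+cWHmIeH9mDl2NWQccX51tbV1Keo15LV59aWpZbVc2LWh3eHh5fzsKeHl6PE2IeIl9Tl1LSTdYSCYNeHh9aAx6eHh4eHyLCzhKRytMiGhofogpTVxJd3h4dy14iH14DIh4eHh8fB8ePXtsemiLam2KPGxnFh14eHh6PZmIiYwMenh3e31JD51OjFx8eHh8aRxJOyxoPHl4eHhZPXyKjVwrZ3h+aAw+XFtJRzgaWT16OSxGCjtoPHh4eHhoKSs8Oxx4e2pZD2xsNgwXLX1fjVtMWStIPWg8eIh4eHh4eGdpH4htazcNKzwOalo7a0lOjFlJJgtqOltdnE15iIh3eHdMTmttWA5WBg1qPIh5fHk9ajtHClk9iFk3ODt6eXh4eXofjp9/eAcLSj1oeoxZPGotWVx4C2pNeYt5SEhae4qMWR1ZL2k3CB6NWYmMZyt6OlkXaow6DGktaQs4aFg5TYgmHT17OgkMb5pobWk4bFcofmcYfHkJDXgta3loeHhoSGceayo4ChpdfYpaN1h7Zjh6fFhIfXcIGTxKNycqKSd3LDtrODxXG01/aEsnOHtqSCh9iBd5fVs4KU56OEtbRQg8XEtZHVwrO195S1w5GDt8aBldSBcXLTocbD17boyHGm+PfC6IKhtrO19/el2Nalleekg8Tm16HD17P5+sX39Pn597WVhMO4gsallbaFlsaUh6fH6ILnpIHCk/Tk17Sx+sSQ9HJ0oeeXcteWptXnxWF0htehobGRUNWz96KCt4LAgLOy99SBcOaGosbWpfOjxMej1ID42NKR1PXmtYOCcpPlc4aB9fZg1oiGhGGis/qjp8WidIK3oee096aDgoaHhMWGxJdy5+TCh4eWgZTlqLSm16OD1LSR9ff1pFCGl4iHt9aB6KTEpZeHhKOj5rinlKXXk5Si5vez1tXjspOiydiTcpVwsdXHh4XlkcXUl7fFyNfEssKAkJSSg6XntJC0g6a3gICgYNSHhdS3lqLHpYPopnBwpMXXl4eno/eikobVoZH2+Pr3sYZ2w7SDxPrW96aUgMXFuIiHh5ah96LDtXBx1sbo5/f5kYWz+cLVxYSkgWCC1tWYhrLEk8eQ5NaC1XCgcIKko/azdKPF1dSBgJOkx6Jw1peC6MjExHCT1aOT1rA="/>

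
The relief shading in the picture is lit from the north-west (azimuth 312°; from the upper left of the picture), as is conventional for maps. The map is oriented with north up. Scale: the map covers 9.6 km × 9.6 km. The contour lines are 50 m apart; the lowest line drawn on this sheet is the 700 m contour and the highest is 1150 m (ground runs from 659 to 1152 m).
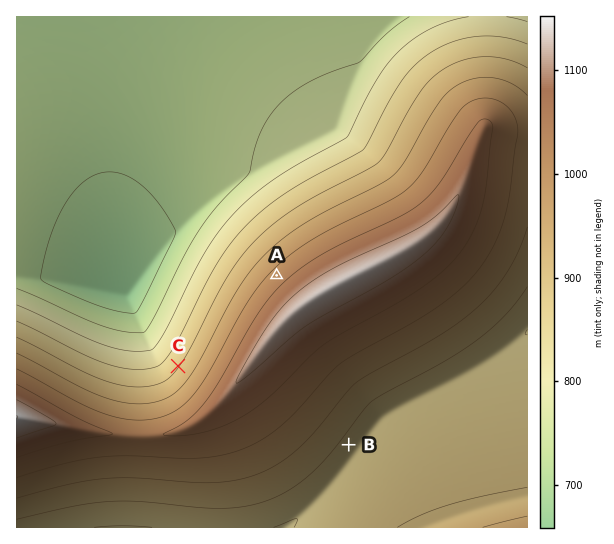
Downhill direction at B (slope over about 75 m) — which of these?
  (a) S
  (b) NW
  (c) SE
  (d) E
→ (c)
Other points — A NW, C NW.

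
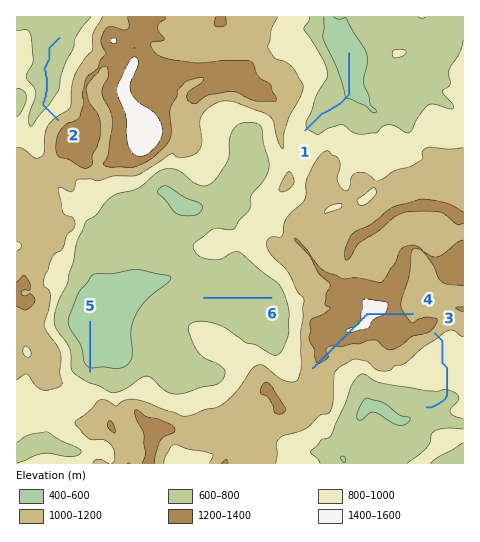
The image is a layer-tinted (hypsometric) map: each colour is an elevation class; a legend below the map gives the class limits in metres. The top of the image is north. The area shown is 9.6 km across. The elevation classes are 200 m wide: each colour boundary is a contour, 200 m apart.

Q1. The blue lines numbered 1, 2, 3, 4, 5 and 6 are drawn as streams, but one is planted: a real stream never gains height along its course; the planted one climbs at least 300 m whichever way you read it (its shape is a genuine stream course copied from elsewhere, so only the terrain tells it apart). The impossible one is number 4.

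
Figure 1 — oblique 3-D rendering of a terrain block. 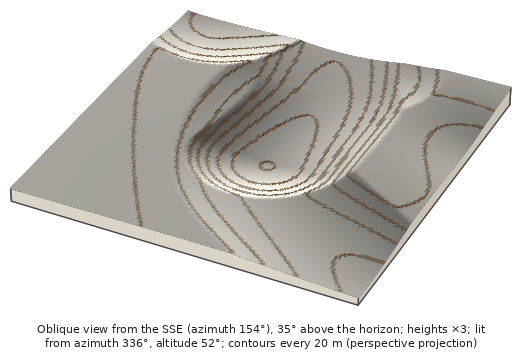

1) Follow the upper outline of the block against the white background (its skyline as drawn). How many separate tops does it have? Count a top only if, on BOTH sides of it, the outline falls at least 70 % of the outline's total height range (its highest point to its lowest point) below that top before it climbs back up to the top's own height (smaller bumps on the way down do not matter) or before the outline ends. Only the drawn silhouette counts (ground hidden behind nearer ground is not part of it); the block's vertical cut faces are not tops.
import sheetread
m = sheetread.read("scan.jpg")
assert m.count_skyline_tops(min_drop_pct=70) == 0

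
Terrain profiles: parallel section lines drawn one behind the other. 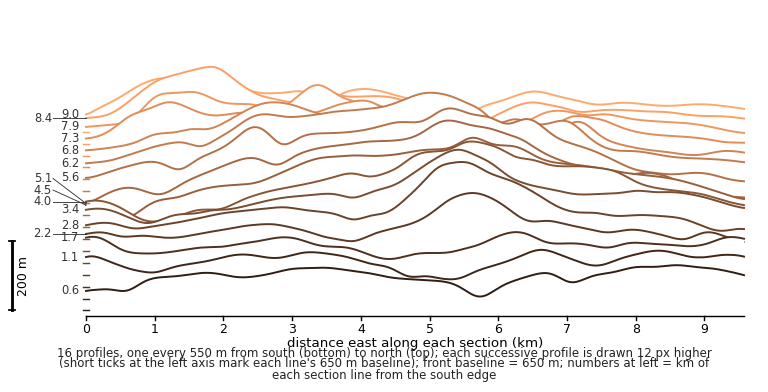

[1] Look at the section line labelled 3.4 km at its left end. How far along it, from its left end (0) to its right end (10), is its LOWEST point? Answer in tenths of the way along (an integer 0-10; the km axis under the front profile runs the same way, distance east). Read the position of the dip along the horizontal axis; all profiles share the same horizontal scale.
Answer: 1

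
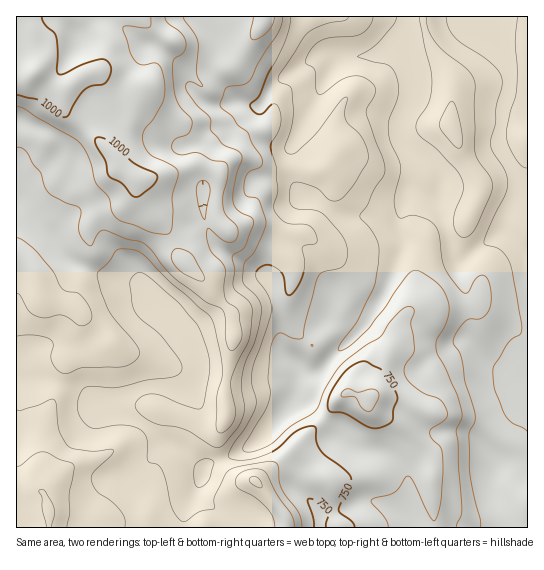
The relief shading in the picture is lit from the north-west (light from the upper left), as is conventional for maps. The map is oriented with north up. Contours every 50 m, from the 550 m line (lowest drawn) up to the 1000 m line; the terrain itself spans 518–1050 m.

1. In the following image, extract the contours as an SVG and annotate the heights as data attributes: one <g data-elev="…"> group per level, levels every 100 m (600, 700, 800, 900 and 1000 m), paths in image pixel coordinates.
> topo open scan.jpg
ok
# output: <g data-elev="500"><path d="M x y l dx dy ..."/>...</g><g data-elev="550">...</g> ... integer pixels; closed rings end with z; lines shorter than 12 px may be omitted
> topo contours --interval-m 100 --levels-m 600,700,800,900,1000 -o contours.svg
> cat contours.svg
<g data-elev="600"><path d="M480 527l0-8-7-29-4-23 0-33 6-12 0-8-10-32-4-25-7-12-1-4 5-11 8-9 4-2 11 0 6-6 4-10 0-14-4-11-5-3-7 4-7 14-3 0-3-1-11-13-7-12-2-9-3-24-5-9-7-6-12-4-5 0-9 3-5-5-2-15 6-24 0-8-10-25-2-14 2-9 8-23-1-16-4-9-4-5-32-8 13-8 9-7 14-17 3-8"/><path d="M419 17l5 29 7 25 1 14-3 17-12 19-1 8 3 6 19 15 19 20 4 8 2 12-8 21-1 12 4 11 3 3 4 0 5-2 5-7 15-32 2-9-1-9-13-17-3-10 0-68-2-6-5-7-24-19-10-10-6-12-2-12"/></g><g data-elev="700"><path d="M388 527l-3-9-13-15-1-2 3-3 20-5 5-6 7-10 3-1 4 4 14 32 7 9 4-7 3-15 2-28-1-20-2-5-9-8-1-5 1-4 14-10 2-6-6-13-22-10-10-8-4-7 0-9 8-11 1-5-3-27 3-12-2-4-5 0-5 2-12 13-10 15-15 9-24 19-14 21-9 21-4 6-23 13-24 20-17 6-5 0-2-3 22-38 4-10 1-10-2-13 1-19 2-13 3-8 3-3 4-2 13 5 9 0 3-17 12-44 5-5 18-5 6-8 0-13-7-13-19-21-8-2-15-1-5-2-3-6 0-12 3-6 8 0 17 6 12 11 5 1 6-2 13-14 13-23 1-7-2-9-6-11-11-10-3-6-1-8 2-12-1-2-7 5-20 28-9 10-15 13-4 1-4-1-2-6 6-17 2-15-1-24-3-5-10-4-1-3 3-6 26-40 18-9 20-4 3-3"/></g><g data-elev="800"><path d="M302 527l-3-14-14-18-4-9-3-21-3-3-4-1-30 5-12 4-4 5-10 20-1 14-13 2-15 10-4 0-5-5-5-9-6-26-4-11-4-5-8-2-2-2-1-20-4-9-8-5-10-2-11 0-17 4-6-1-5-4-5-6-4-12 4-13 5-6 33 0 27-7 27-3 5-2 3-4 0-8-7-10-13-18-20-16-7-9-4-28 4-7 7-3 9 6 26 23 21 23 10 26 3 17-6 34-3 8-7-1-32-12-11-2-6 1-7 4-3 6 2 5 6 7 10 5 32 7 26 17 6 2 6-3 17-20 5-16-4-22 2-14 3-12 9-20 7-31-4-12-15-15 1-17 2-5 9-11 11-27-7-22-2-3-11-2-2-5 0-6 3-11 4-4 9-3 3-5-2-5-9-14-4-10-10-8-6-8-10-8-2-4 6-17 4-2 15-2 6-5 8-17 20-31 4-14"/><path d="M367 411l5-1 6-11 1-5-2-4-7-1-12 3-11-3-5 3-1 3 1 2 13 0 6 10z"/></g><g data-elev="900"><path d="M67 527l3-14-1-20 5-23 0-5-16-6-11-6-5-1-7 2-13 10-5 2"/><path d="M258 487l4 0-2-8-5-2-5 1 0 4z"/><path d="M17 294l4 2 8 15 9 6 8 1 16-3 19 11 6-2 4-5-1-10-8-13-5-3-10-1-5-3-9-18-15-18-13-12-8-3"/><path d="M205 220l-6-11-3-18 2-8 5-3 5 3 2 7z"/><path d="M17 148l5 0 5 5 6 10 8 10 3 13 5 7 16 9 12 4 3 3 1 4-2 17 2 7 5 6 5 3 7-13 5-3 23 9 13 2 6 3 31 35 30 23 17 8 2 8 0 17 2 10 3 5 3 1 2-2 5-7 2-6-3-23-2-5-8-5-3-4-2-10 1-20-3-6-11-12-5-16 1-6 2-1 13 11 5 3 7-1 3-4 0-10-11-12-3-9 0-9 5-19 0-12-3-4-14-2-12-7-5 0-15 2-4-2-3-4 0-6 3-4 14-6 3-11-1-4-9-9-5-8-4-24 0-16 11-10 2-5 0-5-5-8-14-10-2-6"/></g><g data-elev="1000"><path d="M134 197l5-1 12-9 5-6 1-6-3-2-21-11-23-20-8-4-5 0-2 1 0 4 10 18 3 14 14 8z"/><path d="M17 95l21 5 20 15 8 2 3-2 6-13 8-11 8-5 14-3 5-9 0-9-4-5-4-1-19 5-20 10-5 0-1-4 1-17-2-16-2-5-9-8-3-7"/></g>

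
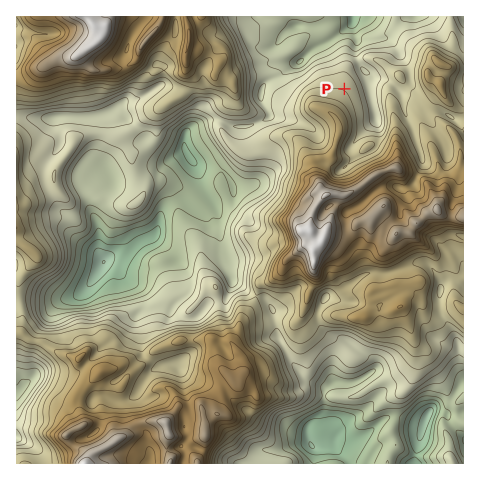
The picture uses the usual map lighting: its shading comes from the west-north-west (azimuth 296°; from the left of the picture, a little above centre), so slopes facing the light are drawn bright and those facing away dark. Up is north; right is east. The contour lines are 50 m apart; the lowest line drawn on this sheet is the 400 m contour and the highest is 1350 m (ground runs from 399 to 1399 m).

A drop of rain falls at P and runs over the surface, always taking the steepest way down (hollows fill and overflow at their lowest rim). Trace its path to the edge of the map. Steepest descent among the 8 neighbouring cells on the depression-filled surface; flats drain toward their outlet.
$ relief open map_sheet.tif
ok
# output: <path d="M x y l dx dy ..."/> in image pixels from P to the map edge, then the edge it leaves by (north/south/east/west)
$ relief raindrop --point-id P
<path d="M344 89l16-15 0-12-4-5 0-21-1-1 0-6-2-4 0-8"/>
exit: north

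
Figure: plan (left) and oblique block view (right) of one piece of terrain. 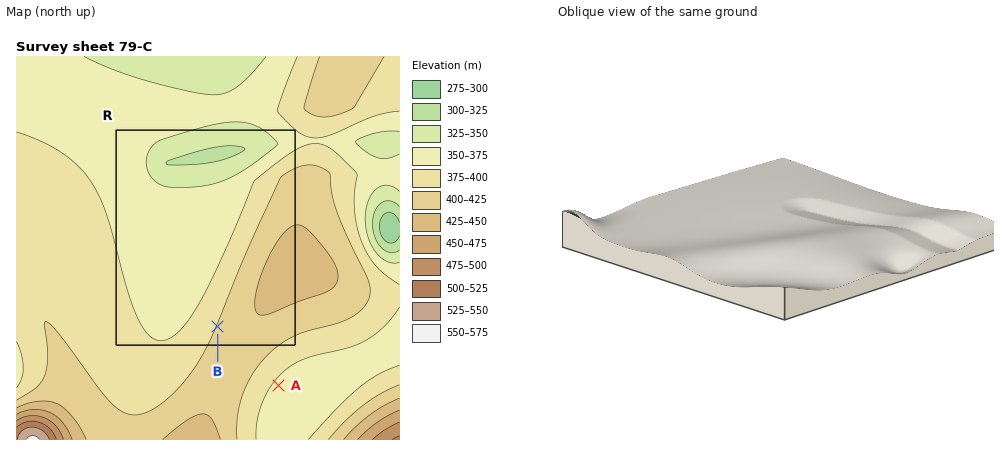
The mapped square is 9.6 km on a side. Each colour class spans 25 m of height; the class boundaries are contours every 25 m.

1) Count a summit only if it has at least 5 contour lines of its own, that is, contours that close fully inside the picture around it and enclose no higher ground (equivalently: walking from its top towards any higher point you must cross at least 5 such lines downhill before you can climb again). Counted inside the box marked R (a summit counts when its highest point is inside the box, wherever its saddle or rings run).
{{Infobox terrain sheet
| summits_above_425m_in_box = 0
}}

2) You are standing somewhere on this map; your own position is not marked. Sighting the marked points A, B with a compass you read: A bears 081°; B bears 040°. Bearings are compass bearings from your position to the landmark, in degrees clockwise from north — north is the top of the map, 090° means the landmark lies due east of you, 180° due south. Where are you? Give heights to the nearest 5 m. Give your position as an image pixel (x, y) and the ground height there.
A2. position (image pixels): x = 151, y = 406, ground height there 400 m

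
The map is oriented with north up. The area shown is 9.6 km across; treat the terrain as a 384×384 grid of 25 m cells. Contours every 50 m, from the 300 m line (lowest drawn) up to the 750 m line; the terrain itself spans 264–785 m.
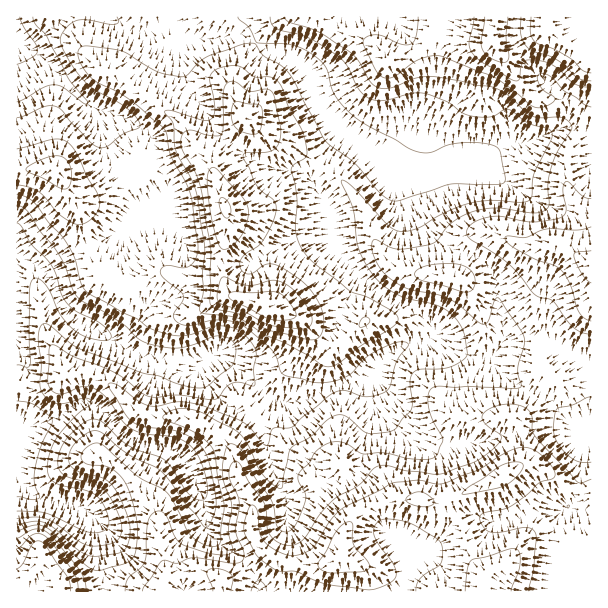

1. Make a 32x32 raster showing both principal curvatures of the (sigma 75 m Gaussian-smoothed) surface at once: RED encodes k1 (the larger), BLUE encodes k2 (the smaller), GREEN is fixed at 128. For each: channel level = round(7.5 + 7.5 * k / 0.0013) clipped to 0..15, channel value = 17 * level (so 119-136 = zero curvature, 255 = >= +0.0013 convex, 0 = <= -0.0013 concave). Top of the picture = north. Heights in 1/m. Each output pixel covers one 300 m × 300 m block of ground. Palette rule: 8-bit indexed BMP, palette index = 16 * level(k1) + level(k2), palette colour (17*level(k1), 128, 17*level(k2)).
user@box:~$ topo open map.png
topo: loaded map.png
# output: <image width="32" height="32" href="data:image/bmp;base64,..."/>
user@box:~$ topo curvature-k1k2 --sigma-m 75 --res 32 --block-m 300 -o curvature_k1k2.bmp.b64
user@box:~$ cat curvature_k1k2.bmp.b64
<image width="32" height="32" href="data:image/bmp;base64,Qk02CAAAAAAAADYEAAAoAAAAIAAAACAAAAABAAgAAAAAAAAEAAATCwAAEwsAAAABAAAAAAAAAIAAABGAAAAigAAAM4AAAESAAABVgAAAZoAAAHeAAACIgAAAmYAAAKqAAAC7gAAAzIAAAN2AAADugAAA/4AAAACAEQARgBEAIoARADOAEQBEgBEAVYARAGaAEQB3gBEAiIARAJmAEQCqgBEAu4ARAMyAEQDdgBEA7oARAP+AEQAAgCIAEYAiACKAIgAzgCIARIAiAFWAIgBmgCIAd4AiAIiAIgCZgCIAqoAiALuAIgDMgCIA3YAiAO6AIgD/gCIAAIAzABGAMwAigDMAM4AzAESAMwBVgDMAZoAzAHeAMwCIgDMAmYAzAKqAMwC7gDMAzIAzAN2AMwDugDMA/4AzAACARAARgEQAIoBEADOARABEgEQAVYBEAGaARAB3gEQAiIBEAJmARACqgEQAu4BEAMyARADdgEQA7oBEAP+ARAAAgFUAEYBVACKAVQAzgFUARIBVAFWAVQBmgFUAd4BVAIiAVQCZgFUAqoBVALuAVQDMgFUA3YBVAO6AVQD/gFUAAIBmABGAZgAigGYAM4BmAESAZgBVgGYAZoBmAHeAZgCIgGYAmYBmAKqAZgC7gGYAzIBmAN2AZgDugGYA/4BmAACAdwARgHcAIoB3ADOAdwBEgHcAVYB3AGaAdwB3gHcAiIB3AJmAdwCqgHcAu4B3AMyAdwDdgHcA7oB3AP+AdwAAgIgAEYCIACKAiAAzgIgARICIAFWAiABmgIgAd4CIAIiAiACZgIgAqoCIALuAiADMgIgA3YCIAO6AiAD/gIgAAICZABGAmQAigJkAM4CZAESAmQBVgJkAZoCZAHeAmQCIgJkAmYCZAKqAmQC7gJkAzICZAN2AmQDugJkA/4CZAACAqgARgKoAIoCqADOAqgBEgKoAVYCqAGaAqgB3gKoAiICqAJmAqgCqgKoAu4CqAMyAqgDdgKoA7oCqAP+AqgAAgLsAEYC7ACKAuwAzgLsARIC7AFWAuwBmgLsAd4C7AIiAuwCZgLsAqoC7ALuAuwDMgLsA3YC7AO6AuwD/gLsAAIDMABGAzAAigMwAM4DMAESAzABVgMwAZoDMAHeAzACIgMwAmYDMAKqAzAC7gMwAzIDMAN2AzADugMwA/4DMAACA3QARgN0AIoDdADOA3QBEgN0AVYDdAGaA3QB3gN0AiIDdAJmA3QCqgN0Au4DdAMyA3QDdgN0A7oDdAP+A3QAAgO4AEYDuACKA7gAzgO4ARIDuAFWA7gBmgO4Ad4DuAIiA7gCZgO4AqoDuALuA7gDMgO4A3YDuAO6A7gD/gO4AAID/ABGA/wAigP8AM4D/AESA/wBVgP8AZoD/AHeA/wCIgP8AmYD/AKqA/wC7gP8AzID/AN2A/wDugP8A/4D/AIeG6cajpbi4l3WW2ZZ0lHSDk4OUlYaXl4Woh6eFdYd3tbj3pLSmlKa31vfWwaT45efZyMimhnd2hqiouJd0h4fU/LZydXOTx7a0YoCj97WDhcenhnV3d3aXpoa4t4SHh8T6onNkUoXot4Vgk+r2UWR2uNh1ZXZ1hraGdYWmhpeXgaCAcmJ1xsfIpZBz1vmBdJaWyNampqenlnR1hYaGdYaEkoNzZJbXt8hycKX1x5CEpYSFlqfY6dXX16eGhoaVpoW117em1teopnBw2flzgbmYlpSFuJaWdJbG+Nmnx9aUdZTI6ur3ppWSYIP1+HFzp6e4yJWWdXN0g2OVx9m3c2V2g5ep6ZOAgGBz5fa3gpWWhqeWZYaFh4aFdIOStHN1d3Z0gaXEkPf39vj4ppKWlnaHqJd2doeFp6inuLi4hXZ3hZS0cGDU95S2t5OSt5VzdHSXl4aHhZe4h5enqKaFh4e1xeu15fiVZINyY5e2k5iHhZKEdnWGuKiXh4aEhZeYh4OU6efXlYSGhoZ1dYWXl5aGuIR1daandYaWdYeYmId2gtfndXNzg4ODg3RkZIKThKa4x3RzhIV2hpWFhpeHhYWC95VzcnKWqKfHg1FRpLXG5oO32LeVhmV1p5d2hoaFp4TWgoJ0p7enp9b0xcX4+vi3hJbJt6R0ZIXHhoaHhpa5laeBt8i3mIeGdJT69/fJl4SXloSAk5WGt7eEhpiGdqeWlXO4qIeXl5eUlPVic7aFh4d0gbfY6OjZqHN2lnZ2uHVzhreXh4eYmIOk9WSElYaGdYOm6KeYl5WUdJeXl7a4hIaWtoZ2doaGYZT4lpaFhnZ2hMi2hoaVpqa32Mbpx4Zkl5inloZ3h3aBpviol4eGhnaF54Zldpa32NnIppaThmSWqLiohnd3dnC3+aiWqId2dabHdHaGhYSVloRycqWmlpbHpoaGh4d0YfbnhXaXhnWG14V1d4eGhYRzY3WX2IXn2NuWhYeHh4Gl9qZ1hoV1lseXhXeHh4eHd3eGlpfYdYaWt5aFh4iGofq3loSVl6emhoV2h4eHh3d3d4Z1hdiWl5amhoWHhnKS+Zayt8iXqIV1doeHh4eGhoWFdXJxo5SWuah1dHNyxualYpT7uZaGhIaGhoZ2d4eXmJdyt7aUh3WWlYGCldfHh3VzxsbHuHSFhoampXR1dnaXg4P3t5SDh4eTk+nXp4eHlbbYp4W2hHZ2habZp4WGdoRz95Rhkth2dIPouKiXh3Z1lpemdYR1dHR1p9rHtpamtdjWkHPGyHRzx8iHh4aGh3Z1hIWUg3N1t9fXqIWXl5a1+pHG2MeHk8iUlYV0hYZ3h4eHh5XX6Oe3hoWFdZeHdnT3gLa4h3c="/>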